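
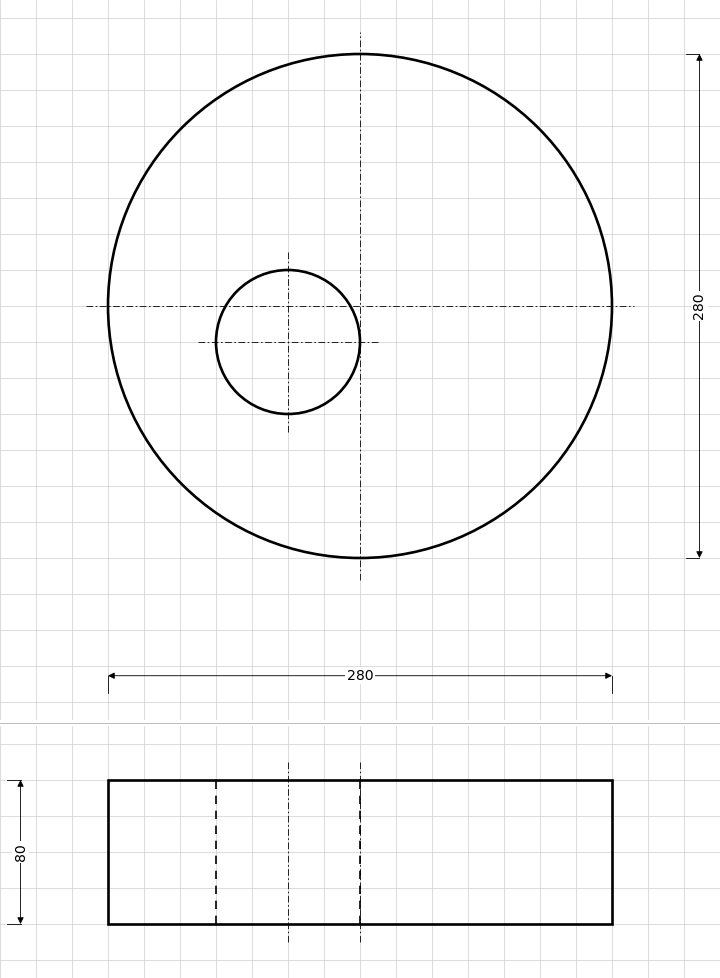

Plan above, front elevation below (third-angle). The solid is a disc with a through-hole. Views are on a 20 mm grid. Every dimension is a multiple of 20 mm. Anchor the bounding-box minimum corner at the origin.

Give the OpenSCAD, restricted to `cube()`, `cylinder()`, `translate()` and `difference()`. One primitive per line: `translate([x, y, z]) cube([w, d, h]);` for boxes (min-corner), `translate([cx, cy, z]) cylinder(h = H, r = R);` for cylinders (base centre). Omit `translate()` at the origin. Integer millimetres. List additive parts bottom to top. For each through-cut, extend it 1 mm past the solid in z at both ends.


difference() {
  translate([140, 140, 0]) cylinder(h = 80, r = 140);
  translate([100, 120, -1]) cylinder(h = 82, r = 40);
}


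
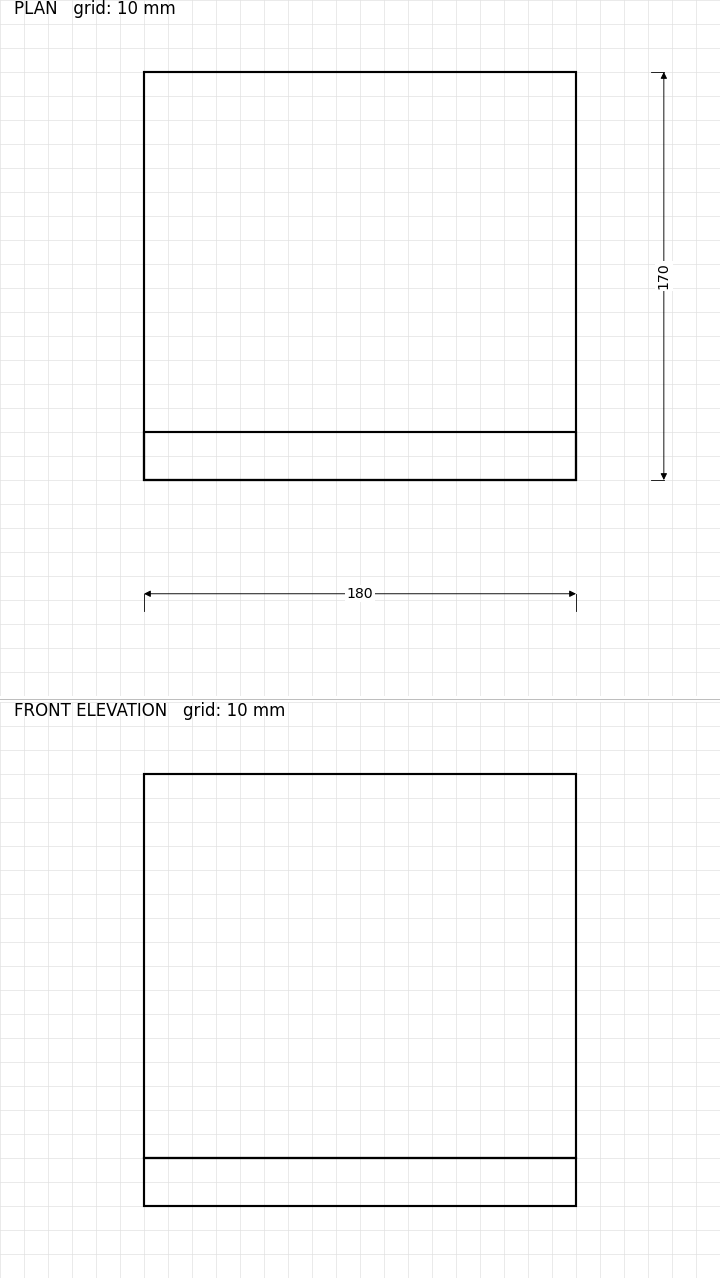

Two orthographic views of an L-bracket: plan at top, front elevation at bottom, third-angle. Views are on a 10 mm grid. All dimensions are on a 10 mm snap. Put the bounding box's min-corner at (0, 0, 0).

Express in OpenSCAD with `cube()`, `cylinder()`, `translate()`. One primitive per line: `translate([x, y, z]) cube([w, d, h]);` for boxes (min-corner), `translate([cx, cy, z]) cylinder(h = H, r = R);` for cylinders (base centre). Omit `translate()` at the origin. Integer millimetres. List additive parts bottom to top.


cube([180, 170, 20]);
translate([0, 0, 20]) cube([180, 20, 160]);


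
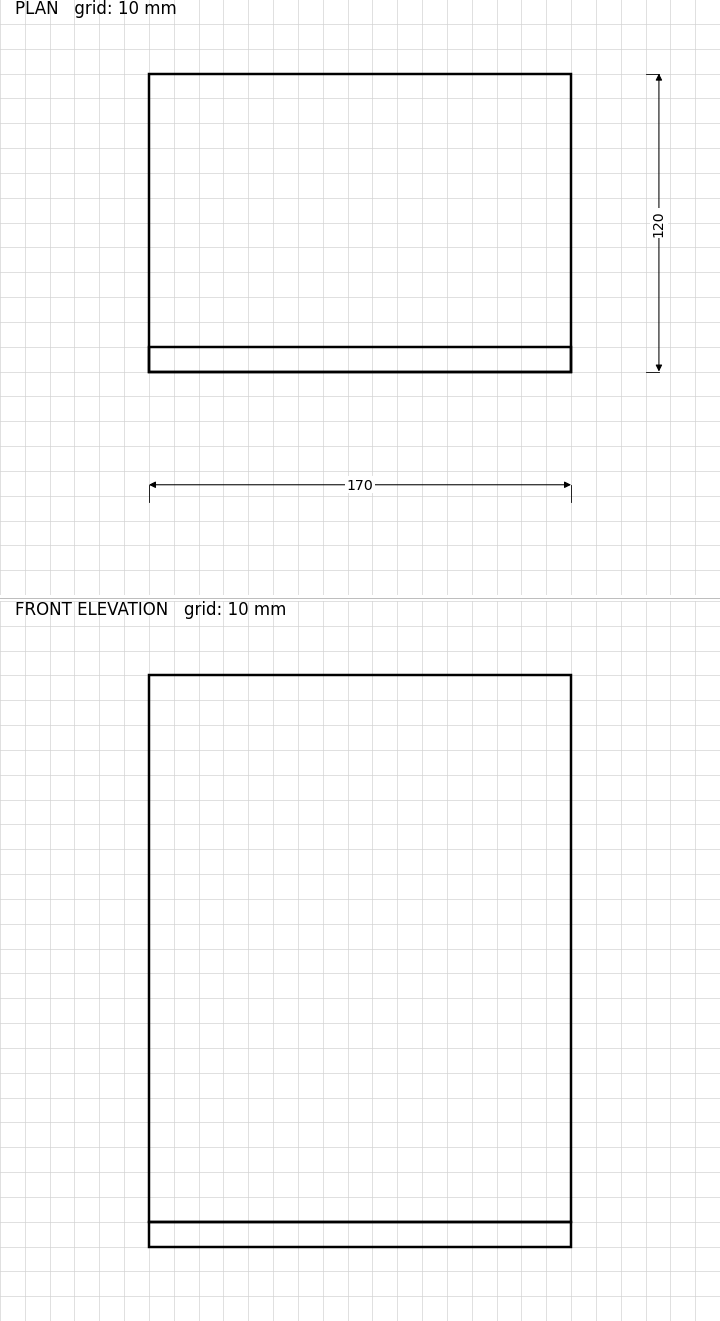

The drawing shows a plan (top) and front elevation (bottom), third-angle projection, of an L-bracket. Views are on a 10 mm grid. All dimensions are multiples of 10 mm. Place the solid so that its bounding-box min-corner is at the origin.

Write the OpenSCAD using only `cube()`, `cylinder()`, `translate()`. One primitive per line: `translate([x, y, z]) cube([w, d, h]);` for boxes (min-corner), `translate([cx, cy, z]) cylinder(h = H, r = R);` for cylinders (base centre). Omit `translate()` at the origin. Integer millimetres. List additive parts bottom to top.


cube([170, 120, 10]);
translate([0, 0, 10]) cube([170, 10, 220]);


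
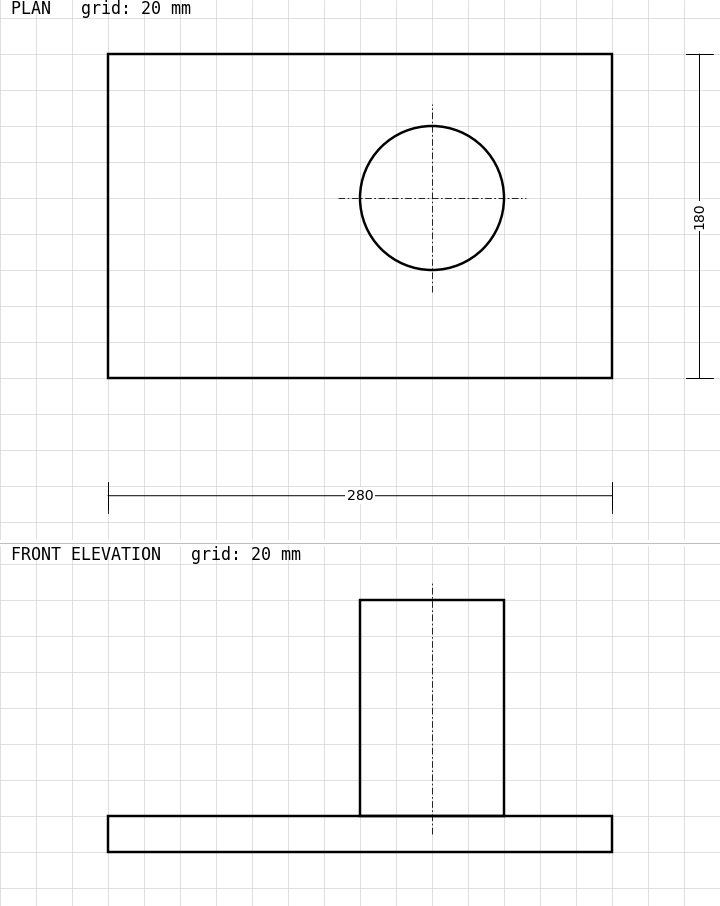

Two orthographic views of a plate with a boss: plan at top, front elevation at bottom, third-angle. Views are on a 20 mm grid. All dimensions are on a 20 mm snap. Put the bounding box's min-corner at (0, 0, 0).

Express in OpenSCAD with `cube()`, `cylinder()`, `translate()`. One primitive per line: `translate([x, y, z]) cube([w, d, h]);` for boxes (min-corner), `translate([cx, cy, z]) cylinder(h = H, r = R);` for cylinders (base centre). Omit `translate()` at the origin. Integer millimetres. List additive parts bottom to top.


cube([280, 180, 20]);
translate([180, 100, 20]) cylinder(h = 120, r = 40);


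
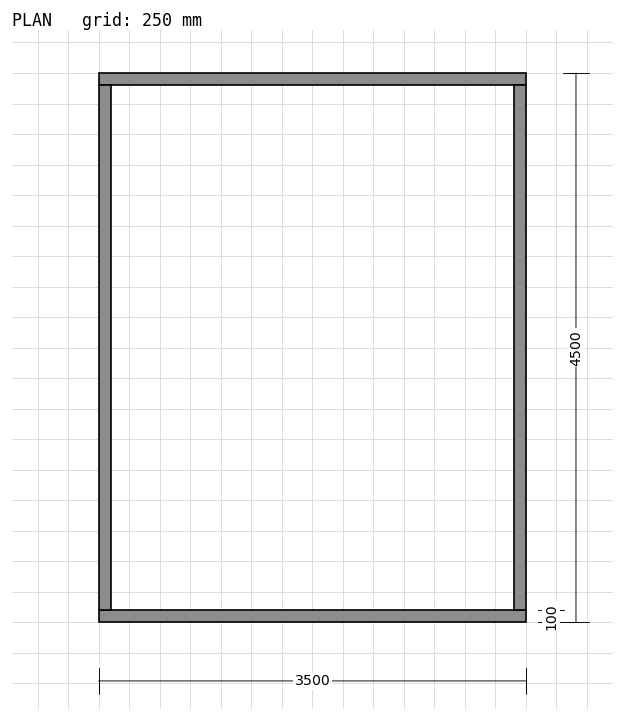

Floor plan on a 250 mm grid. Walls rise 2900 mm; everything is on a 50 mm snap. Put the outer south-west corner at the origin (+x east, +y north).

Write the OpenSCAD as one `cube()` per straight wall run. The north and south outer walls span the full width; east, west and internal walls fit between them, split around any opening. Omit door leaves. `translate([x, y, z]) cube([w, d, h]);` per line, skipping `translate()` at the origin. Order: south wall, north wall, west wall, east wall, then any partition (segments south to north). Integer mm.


cube([3500, 100, 2900]);
translate([0, 4400, 0]) cube([3500, 100, 2900]);
translate([0, 100, 0]) cube([100, 4300, 2900]);
translate([3400, 100, 0]) cube([100, 4300, 2900]);


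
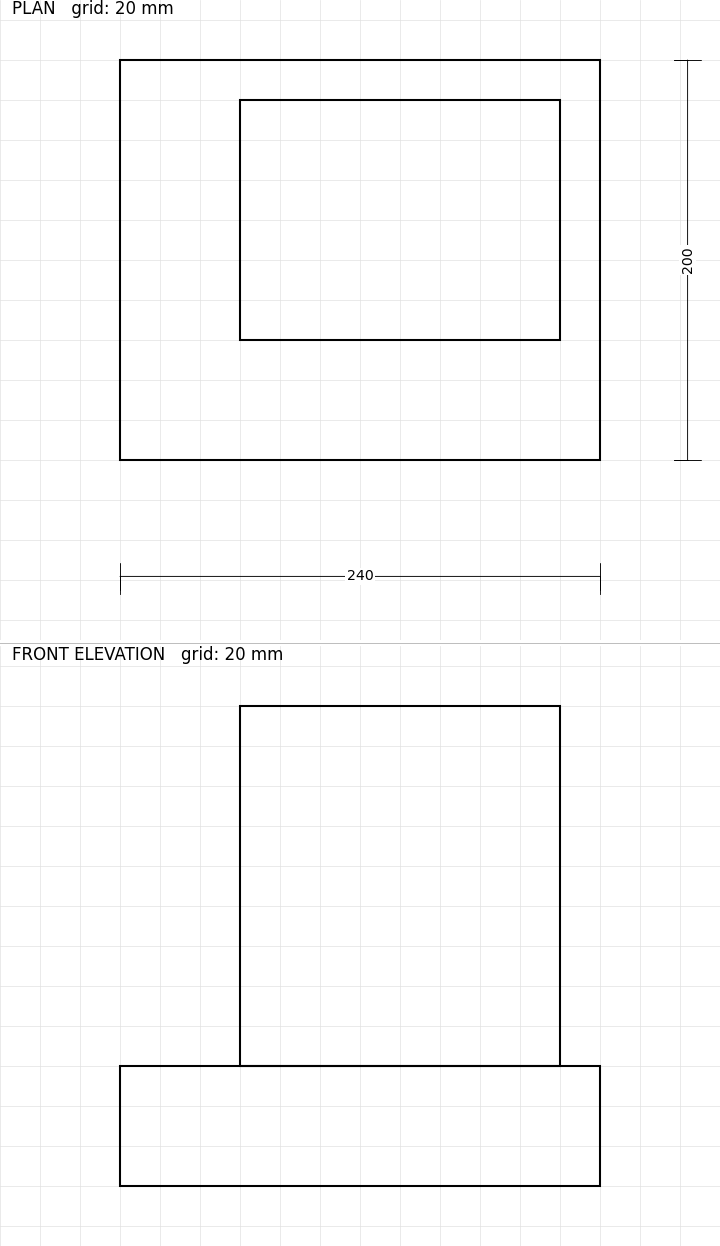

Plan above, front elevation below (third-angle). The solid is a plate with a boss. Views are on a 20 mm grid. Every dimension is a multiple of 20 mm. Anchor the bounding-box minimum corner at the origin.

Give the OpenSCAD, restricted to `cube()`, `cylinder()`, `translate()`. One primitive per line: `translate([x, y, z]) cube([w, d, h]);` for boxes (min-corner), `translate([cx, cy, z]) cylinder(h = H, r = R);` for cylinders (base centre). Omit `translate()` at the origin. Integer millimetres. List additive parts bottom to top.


cube([240, 200, 60]);
translate([60, 60, 60]) cube([160, 120, 180]);


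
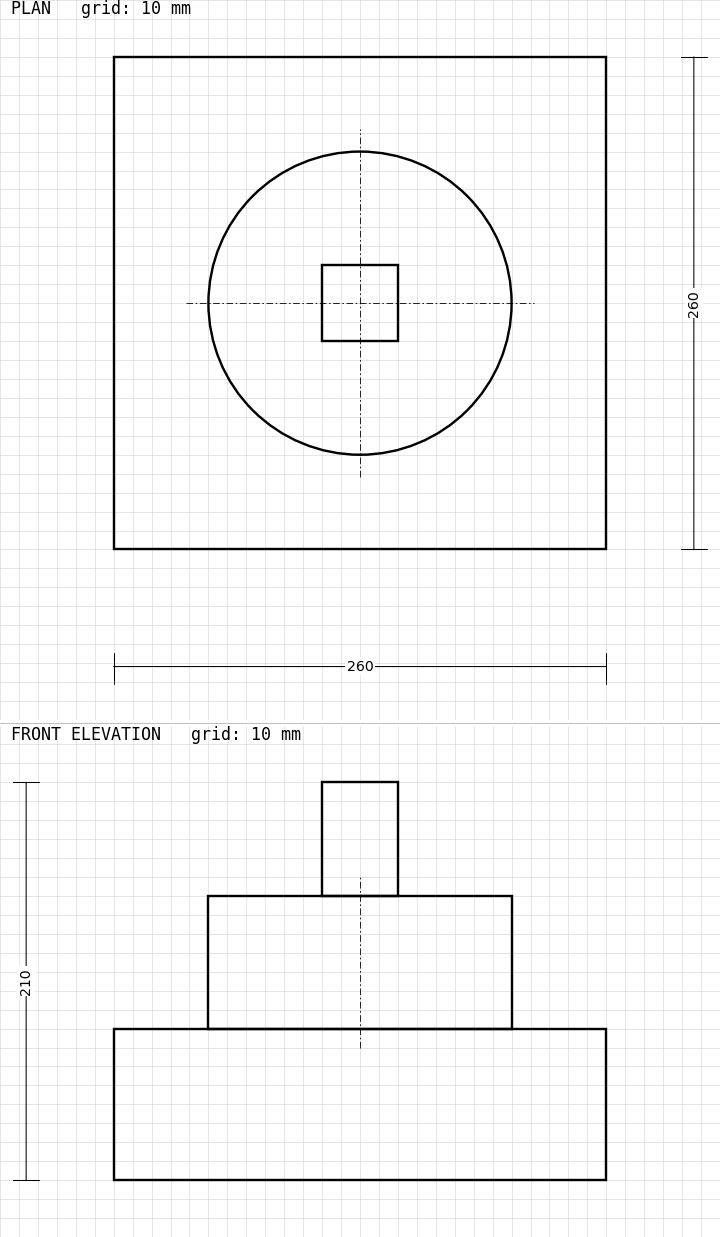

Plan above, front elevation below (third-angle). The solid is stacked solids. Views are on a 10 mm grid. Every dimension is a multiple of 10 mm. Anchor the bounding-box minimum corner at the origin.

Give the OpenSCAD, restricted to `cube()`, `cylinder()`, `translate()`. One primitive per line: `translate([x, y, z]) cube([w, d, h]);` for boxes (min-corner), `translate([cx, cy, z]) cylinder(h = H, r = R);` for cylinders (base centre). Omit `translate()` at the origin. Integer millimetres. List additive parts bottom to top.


cube([260, 260, 80]);
translate([130, 130, 80]) cylinder(h = 70, r = 80);
translate([110, 110, 150]) cube([40, 40, 60]);


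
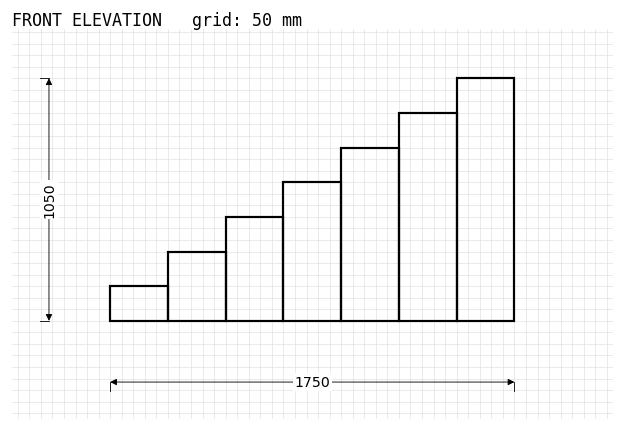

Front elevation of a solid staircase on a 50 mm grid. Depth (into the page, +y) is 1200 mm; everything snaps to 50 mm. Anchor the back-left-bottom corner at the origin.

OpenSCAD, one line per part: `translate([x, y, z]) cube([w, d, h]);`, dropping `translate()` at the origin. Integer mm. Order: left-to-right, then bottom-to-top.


cube([250, 1200, 150]);
translate([250, 0, 0]) cube([250, 1200, 300]);
translate([500, 0, 0]) cube([250, 1200, 450]);
translate([750, 0, 0]) cube([250, 1200, 600]);
translate([1000, 0, 0]) cube([250, 1200, 750]);
translate([1250, 0, 0]) cube([250, 1200, 900]);
translate([1500, 0, 0]) cube([250, 1200, 1050]);


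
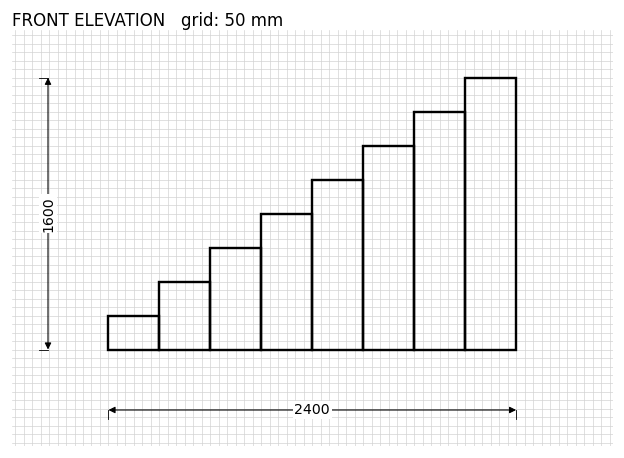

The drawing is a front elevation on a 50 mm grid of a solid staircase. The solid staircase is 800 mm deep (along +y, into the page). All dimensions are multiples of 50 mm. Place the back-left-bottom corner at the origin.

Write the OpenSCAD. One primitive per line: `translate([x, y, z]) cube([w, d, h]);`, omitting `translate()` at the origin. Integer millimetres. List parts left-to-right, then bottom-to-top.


cube([300, 800, 200]);
translate([300, 0, 0]) cube([300, 800, 400]);
translate([600, 0, 0]) cube([300, 800, 600]);
translate([900, 0, 0]) cube([300, 800, 800]);
translate([1200, 0, 0]) cube([300, 800, 1000]);
translate([1500, 0, 0]) cube([300, 800, 1200]);
translate([1800, 0, 0]) cube([300, 800, 1400]);
translate([2100, 0, 0]) cube([300, 800, 1600]);


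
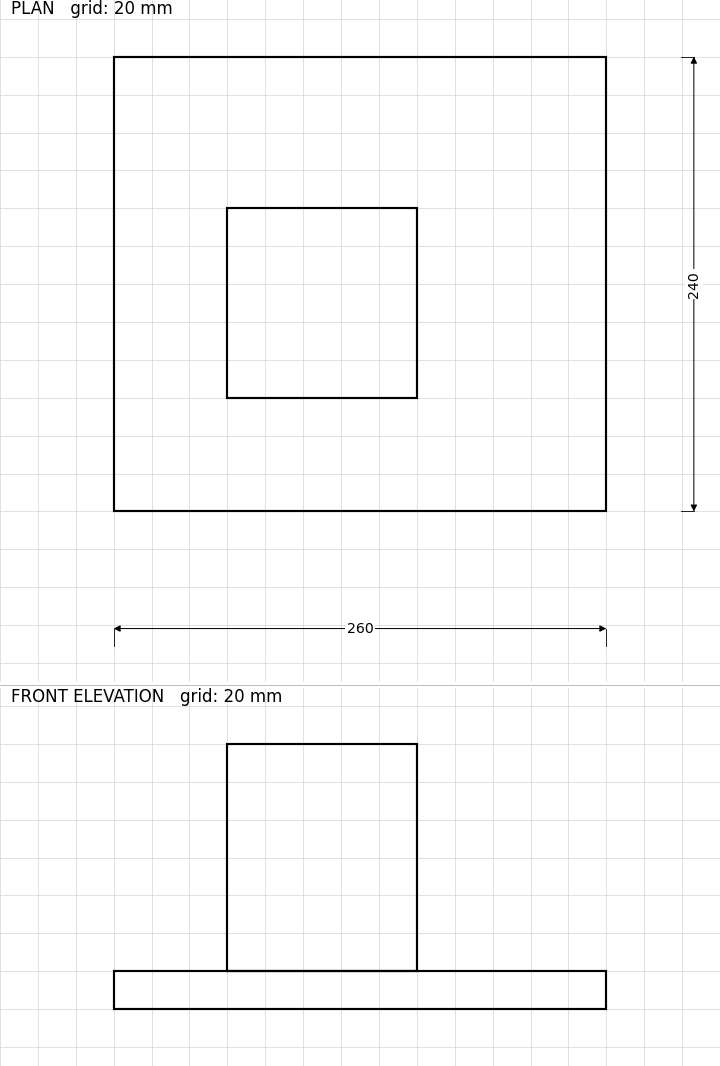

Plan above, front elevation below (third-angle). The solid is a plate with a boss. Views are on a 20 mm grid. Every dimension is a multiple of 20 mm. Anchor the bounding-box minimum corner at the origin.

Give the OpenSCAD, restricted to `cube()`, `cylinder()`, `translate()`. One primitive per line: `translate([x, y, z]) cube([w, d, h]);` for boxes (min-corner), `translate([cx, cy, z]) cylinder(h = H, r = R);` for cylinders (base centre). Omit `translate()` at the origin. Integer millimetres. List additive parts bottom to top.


cube([260, 240, 20]);
translate([60, 60, 20]) cube([100, 100, 120]);


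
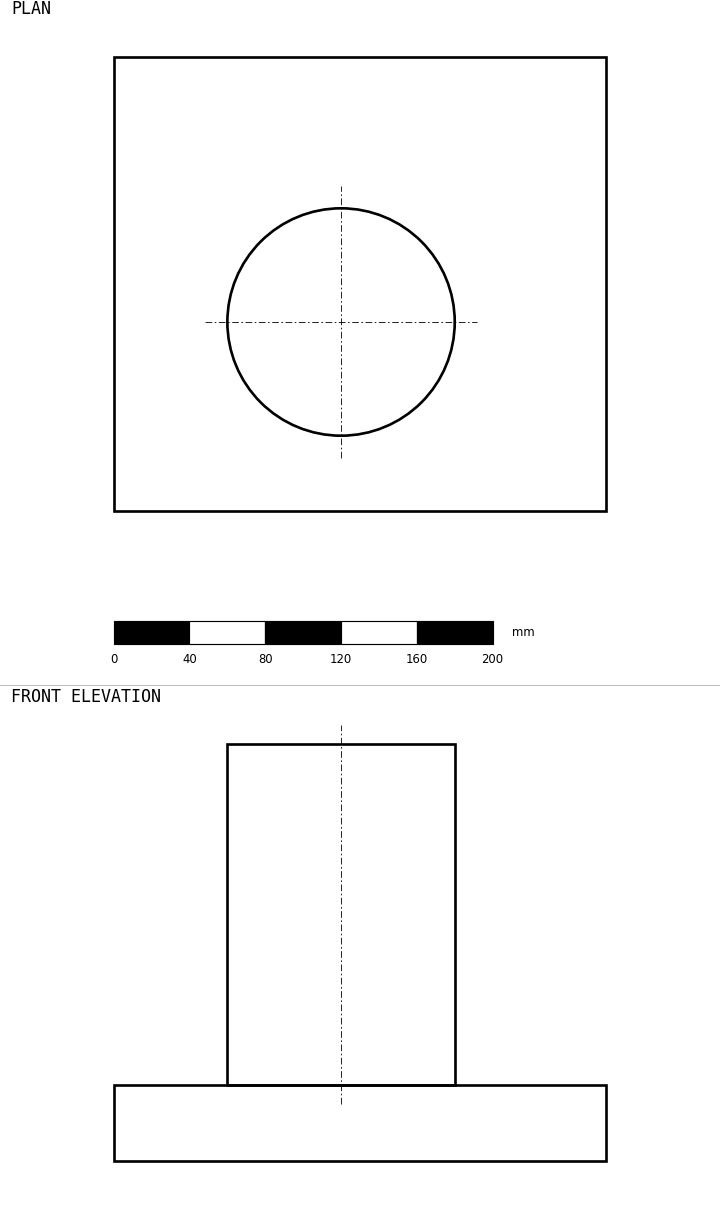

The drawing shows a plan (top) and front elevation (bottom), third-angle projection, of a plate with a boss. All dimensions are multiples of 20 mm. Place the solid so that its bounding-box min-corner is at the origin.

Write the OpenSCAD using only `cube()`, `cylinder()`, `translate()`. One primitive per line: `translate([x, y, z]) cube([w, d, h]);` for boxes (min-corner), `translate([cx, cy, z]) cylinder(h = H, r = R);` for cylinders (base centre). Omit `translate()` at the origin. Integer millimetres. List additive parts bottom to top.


cube([260, 240, 40]);
translate([120, 100, 40]) cylinder(h = 180, r = 60);


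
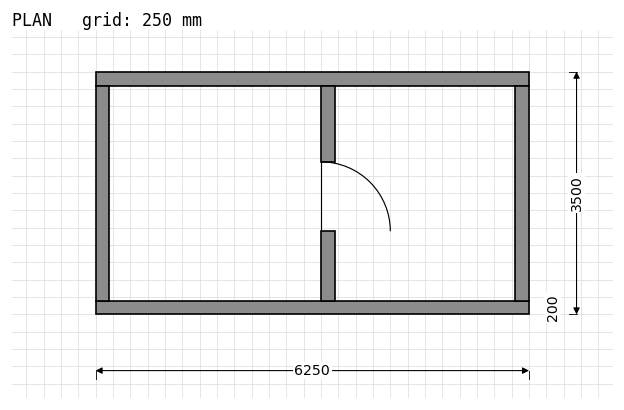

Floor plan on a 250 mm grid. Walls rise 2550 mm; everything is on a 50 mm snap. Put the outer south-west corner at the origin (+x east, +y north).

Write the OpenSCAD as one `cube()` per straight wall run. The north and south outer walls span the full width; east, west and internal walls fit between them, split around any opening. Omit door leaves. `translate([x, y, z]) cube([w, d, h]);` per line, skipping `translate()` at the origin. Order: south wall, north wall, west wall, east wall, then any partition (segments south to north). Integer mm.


cube([6250, 200, 2550]);
translate([0, 3300, 0]) cube([6250, 200, 2550]);
translate([0, 200, 0]) cube([200, 3100, 2550]);
translate([6050, 200, 0]) cube([200, 3100, 2550]);
translate([3250, 200, 0]) cube([200, 1000, 2550]);
translate([3250, 2200, 0]) cube([200, 1100, 2550]);


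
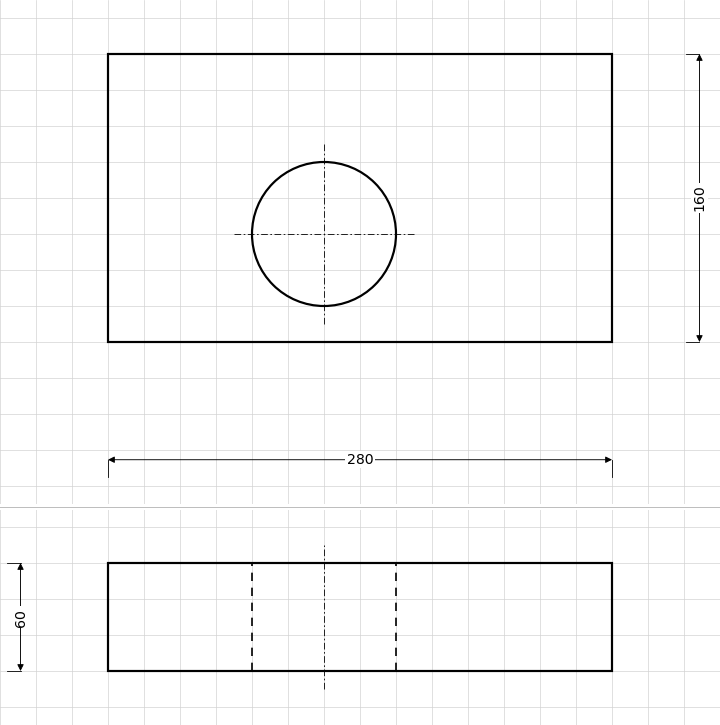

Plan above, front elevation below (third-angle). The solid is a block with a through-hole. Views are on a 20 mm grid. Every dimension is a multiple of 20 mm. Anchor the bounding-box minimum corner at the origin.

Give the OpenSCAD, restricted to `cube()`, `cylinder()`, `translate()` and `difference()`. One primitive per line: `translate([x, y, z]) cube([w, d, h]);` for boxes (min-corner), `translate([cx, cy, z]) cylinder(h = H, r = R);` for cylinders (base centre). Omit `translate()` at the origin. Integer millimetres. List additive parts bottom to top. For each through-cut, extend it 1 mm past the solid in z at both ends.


difference() {
  cube([280, 160, 60]);
  translate([120, 60, -1]) cylinder(h = 62, r = 40);
}


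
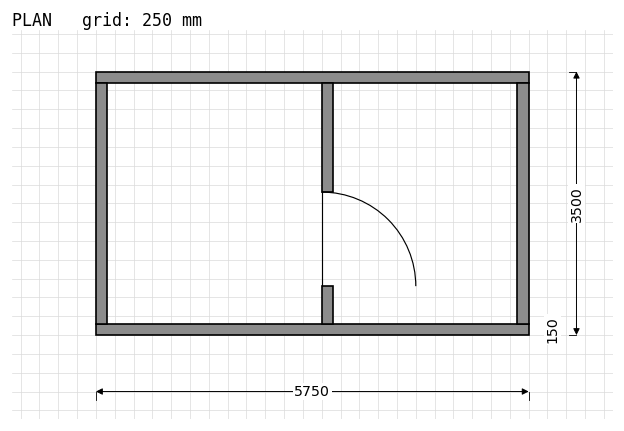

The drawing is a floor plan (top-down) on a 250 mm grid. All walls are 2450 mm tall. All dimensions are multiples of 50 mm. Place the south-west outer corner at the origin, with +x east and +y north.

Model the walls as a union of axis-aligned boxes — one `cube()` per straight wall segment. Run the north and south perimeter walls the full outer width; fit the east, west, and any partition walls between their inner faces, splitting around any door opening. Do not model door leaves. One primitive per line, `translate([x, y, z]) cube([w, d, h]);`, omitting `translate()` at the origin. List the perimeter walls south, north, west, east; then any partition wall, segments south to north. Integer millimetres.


cube([5750, 150, 2450]);
translate([0, 3350, 0]) cube([5750, 150, 2450]);
translate([0, 150, 0]) cube([150, 3200, 2450]);
translate([5600, 150, 0]) cube([150, 3200, 2450]);
translate([3000, 150, 0]) cube([150, 500, 2450]);
translate([3000, 1900, 0]) cube([150, 1450, 2450]);


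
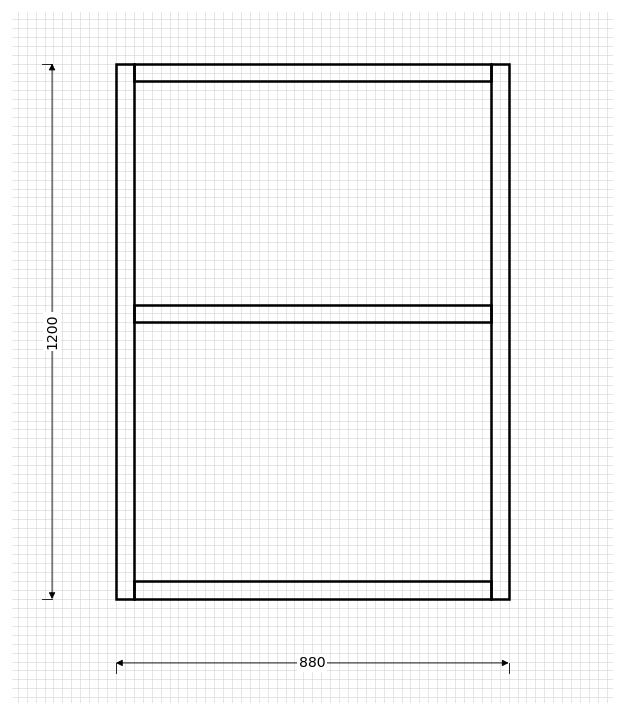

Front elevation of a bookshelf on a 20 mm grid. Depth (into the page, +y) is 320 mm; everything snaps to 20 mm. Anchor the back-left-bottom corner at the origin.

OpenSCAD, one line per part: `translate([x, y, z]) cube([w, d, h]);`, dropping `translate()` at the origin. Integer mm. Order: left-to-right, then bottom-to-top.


cube([40, 320, 1200]);
translate([40, 0, 0]) cube([800, 320, 40]);
translate([40, 0, 620]) cube([800, 320, 40]);
translate([40, 0, 1160]) cube([800, 320, 40]);
translate([840, 0, 0]) cube([40, 320, 1200]);


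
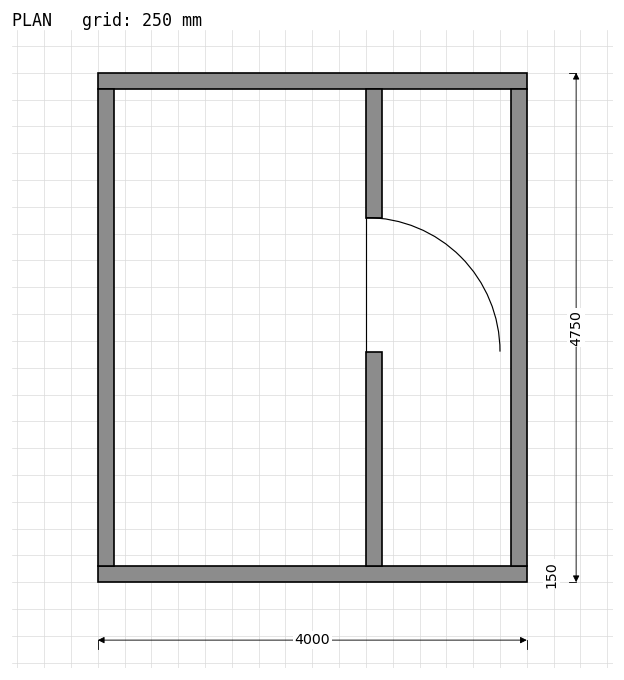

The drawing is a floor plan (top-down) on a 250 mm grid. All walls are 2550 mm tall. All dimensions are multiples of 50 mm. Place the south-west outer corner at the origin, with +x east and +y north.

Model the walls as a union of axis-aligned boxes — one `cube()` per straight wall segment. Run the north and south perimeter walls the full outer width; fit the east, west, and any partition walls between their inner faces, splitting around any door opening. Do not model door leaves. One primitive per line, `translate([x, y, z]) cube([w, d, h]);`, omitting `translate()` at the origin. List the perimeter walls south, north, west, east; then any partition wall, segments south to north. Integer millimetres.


cube([4000, 150, 2550]);
translate([0, 4600, 0]) cube([4000, 150, 2550]);
translate([0, 150, 0]) cube([150, 4450, 2550]);
translate([3850, 150, 0]) cube([150, 4450, 2550]);
translate([2500, 150, 0]) cube([150, 2000, 2550]);
translate([2500, 3400, 0]) cube([150, 1200, 2550]);


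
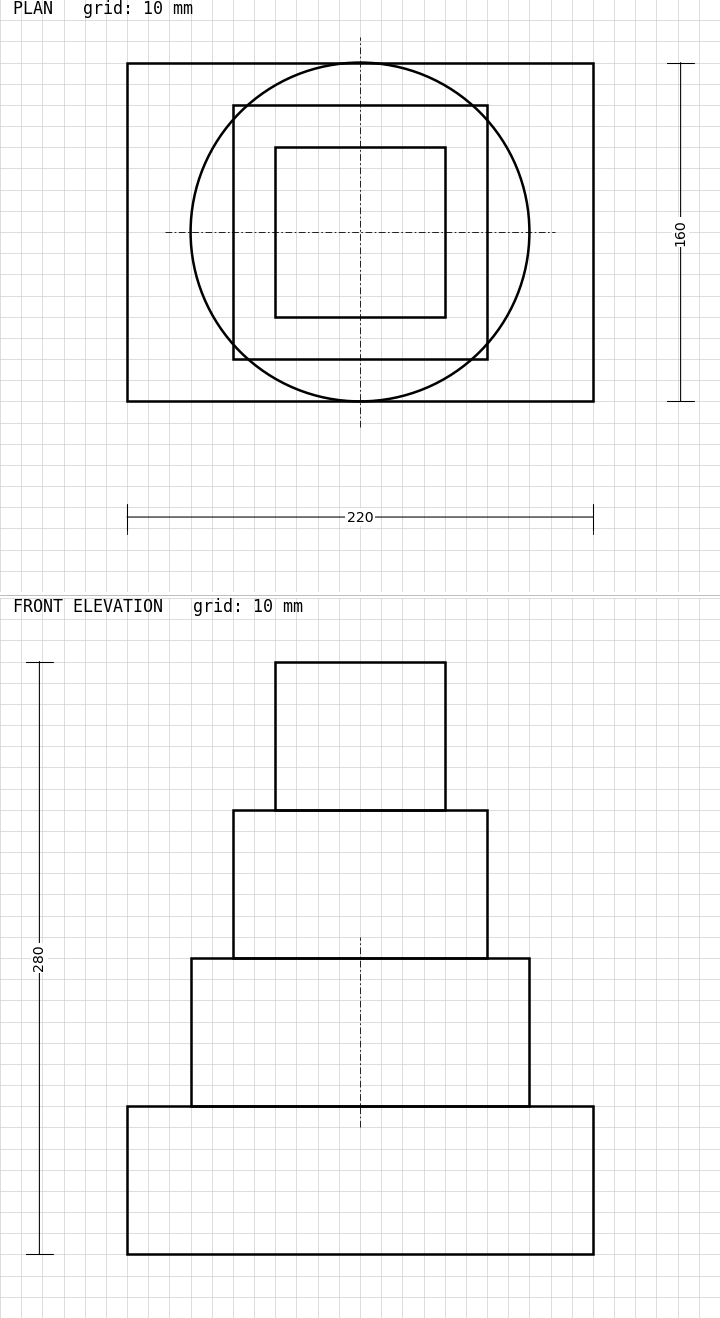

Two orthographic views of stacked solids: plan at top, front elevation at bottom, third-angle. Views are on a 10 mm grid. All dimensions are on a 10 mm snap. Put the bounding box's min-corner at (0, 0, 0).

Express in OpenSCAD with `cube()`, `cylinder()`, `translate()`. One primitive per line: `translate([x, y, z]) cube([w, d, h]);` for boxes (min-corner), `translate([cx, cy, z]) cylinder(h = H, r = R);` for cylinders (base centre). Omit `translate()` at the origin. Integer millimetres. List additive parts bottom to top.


cube([220, 160, 70]);
translate([110, 80, 70]) cylinder(h = 70, r = 80);
translate([50, 20, 140]) cube([120, 120, 70]);
translate([70, 40, 210]) cube([80, 80, 70]);


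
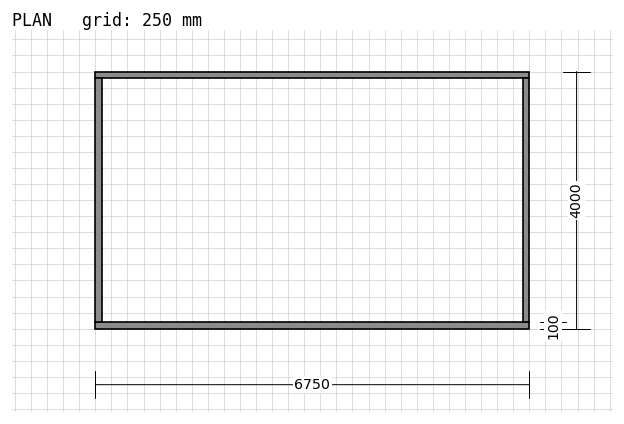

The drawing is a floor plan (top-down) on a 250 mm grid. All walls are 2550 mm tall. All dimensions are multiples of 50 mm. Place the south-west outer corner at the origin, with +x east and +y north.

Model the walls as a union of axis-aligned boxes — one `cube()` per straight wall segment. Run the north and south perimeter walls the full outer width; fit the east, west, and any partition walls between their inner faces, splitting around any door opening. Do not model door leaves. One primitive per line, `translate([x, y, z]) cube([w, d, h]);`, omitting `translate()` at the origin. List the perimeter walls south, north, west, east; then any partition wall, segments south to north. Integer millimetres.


cube([6750, 100, 2550]);
translate([0, 3900, 0]) cube([6750, 100, 2550]);
translate([0, 100, 0]) cube([100, 3800, 2550]);
translate([6650, 100, 0]) cube([100, 3800, 2550]);


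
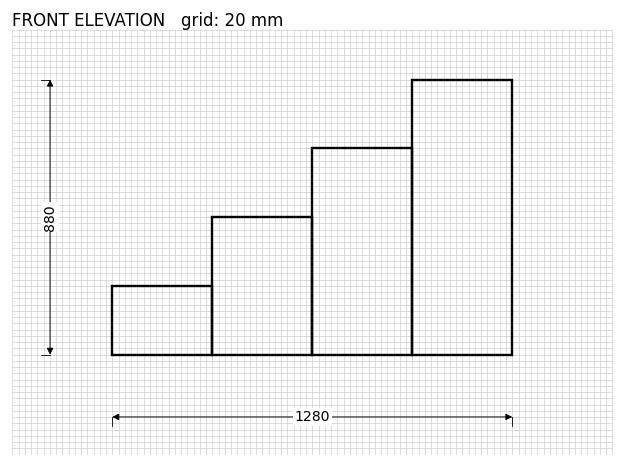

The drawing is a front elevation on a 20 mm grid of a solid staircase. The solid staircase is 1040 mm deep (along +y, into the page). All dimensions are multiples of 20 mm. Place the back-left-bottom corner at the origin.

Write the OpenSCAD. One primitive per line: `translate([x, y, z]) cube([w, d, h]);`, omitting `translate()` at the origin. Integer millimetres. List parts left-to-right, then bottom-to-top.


cube([320, 1040, 220]);
translate([320, 0, 0]) cube([320, 1040, 440]);
translate([640, 0, 0]) cube([320, 1040, 660]);
translate([960, 0, 0]) cube([320, 1040, 880]);


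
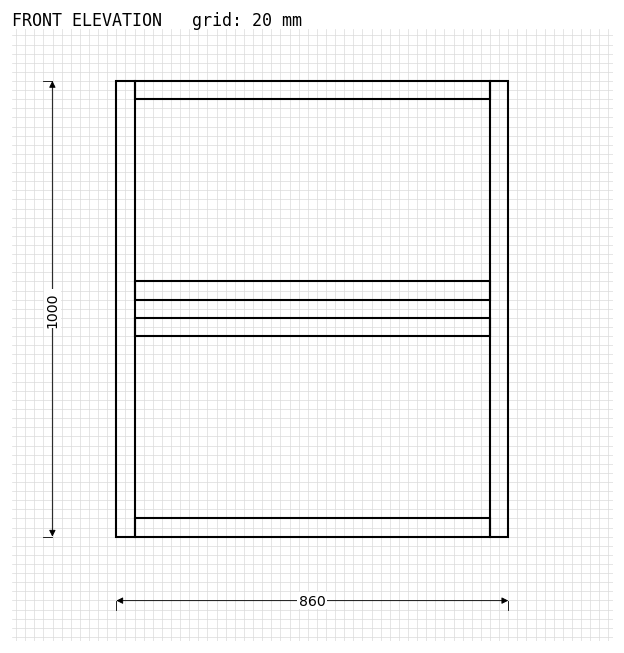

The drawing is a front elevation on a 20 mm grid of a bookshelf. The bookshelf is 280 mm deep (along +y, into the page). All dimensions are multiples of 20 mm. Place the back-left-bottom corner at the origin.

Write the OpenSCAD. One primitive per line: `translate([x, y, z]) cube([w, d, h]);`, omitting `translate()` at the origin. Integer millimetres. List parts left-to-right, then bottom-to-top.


cube([40, 280, 1000]);
translate([40, 0, 0]) cube([780, 280, 40]);
translate([40, 0, 440]) cube([780, 280, 40]);
translate([40, 0, 520]) cube([780, 280, 40]);
translate([40, 0, 960]) cube([780, 280, 40]);
translate([820, 0, 0]) cube([40, 280, 1000]);


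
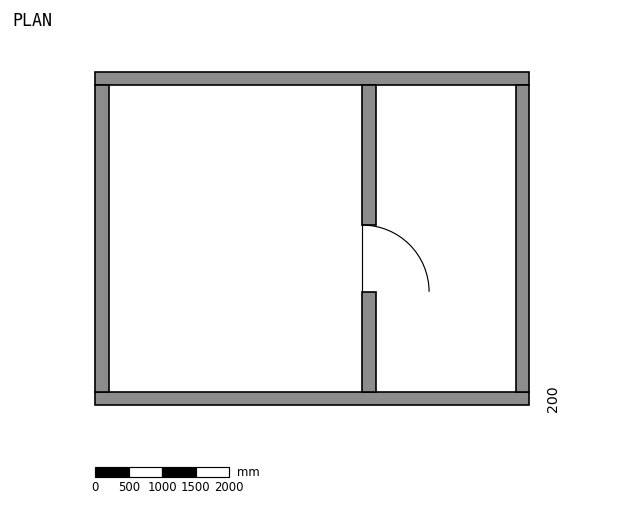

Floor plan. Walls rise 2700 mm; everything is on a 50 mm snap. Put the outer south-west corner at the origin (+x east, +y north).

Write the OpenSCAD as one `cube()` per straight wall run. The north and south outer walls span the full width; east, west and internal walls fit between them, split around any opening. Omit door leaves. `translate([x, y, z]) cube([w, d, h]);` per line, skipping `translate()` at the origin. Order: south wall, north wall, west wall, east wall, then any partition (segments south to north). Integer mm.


cube([6500, 200, 2700]);
translate([0, 4800, 0]) cube([6500, 200, 2700]);
translate([0, 200, 0]) cube([200, 4600, 2700]);
translate([6300, 200, 0]) cube([200, 4600, 2700]);
translate([4000, 200, 0]) cube([200, 1500, 2700]);
translate([4000, 2700, 0]) cube([200, 2100, 2700]);


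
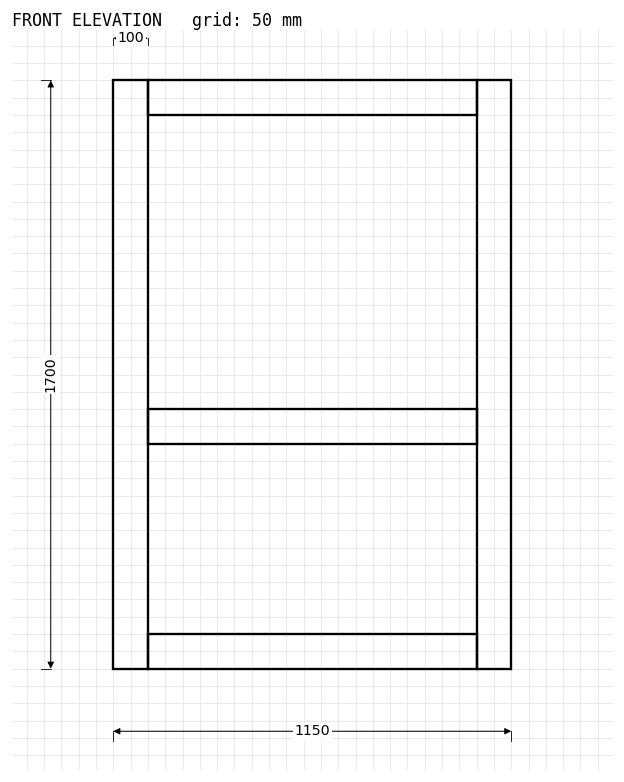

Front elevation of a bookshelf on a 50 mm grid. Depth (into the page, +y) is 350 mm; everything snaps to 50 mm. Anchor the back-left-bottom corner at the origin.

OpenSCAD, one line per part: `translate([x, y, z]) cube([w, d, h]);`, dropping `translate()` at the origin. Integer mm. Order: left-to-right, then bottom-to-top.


cube([100, 350, 1700]);
translate([100, 0, 0]) cube([950, 350, 100]);
translate([100, 0, 650]) cube([950, 350, 100]);
translate([100, 0, 1600]) cube([950, 350, 100]);
translate([1050, 0, 0]) cube([100, 350, 1700]);


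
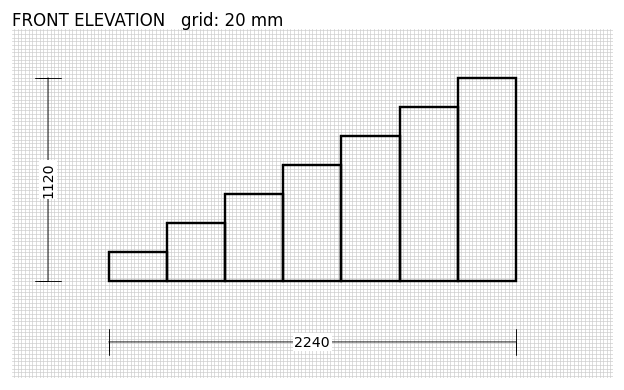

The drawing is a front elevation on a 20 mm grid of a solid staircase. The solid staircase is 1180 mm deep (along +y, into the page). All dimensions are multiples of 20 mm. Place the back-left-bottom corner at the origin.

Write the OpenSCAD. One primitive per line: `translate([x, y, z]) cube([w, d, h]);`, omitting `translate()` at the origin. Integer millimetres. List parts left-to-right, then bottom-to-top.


cube([320, 1180, 160]);
translate([320, 0, 0]) cube([320, 1180, 320]);
translate([640, 0, 0]) cube([320, 1180, 480]);
translate([960, 0, 0]) cube([320, 1180, 640]);
translate([1280, 0, 0]) cube([320, 1180, 800]);
translate([1600, 0, 0]) cube([320, 1180, 960]);
translate([1920, 0, 0]) cube([320, 1180, 1120]);


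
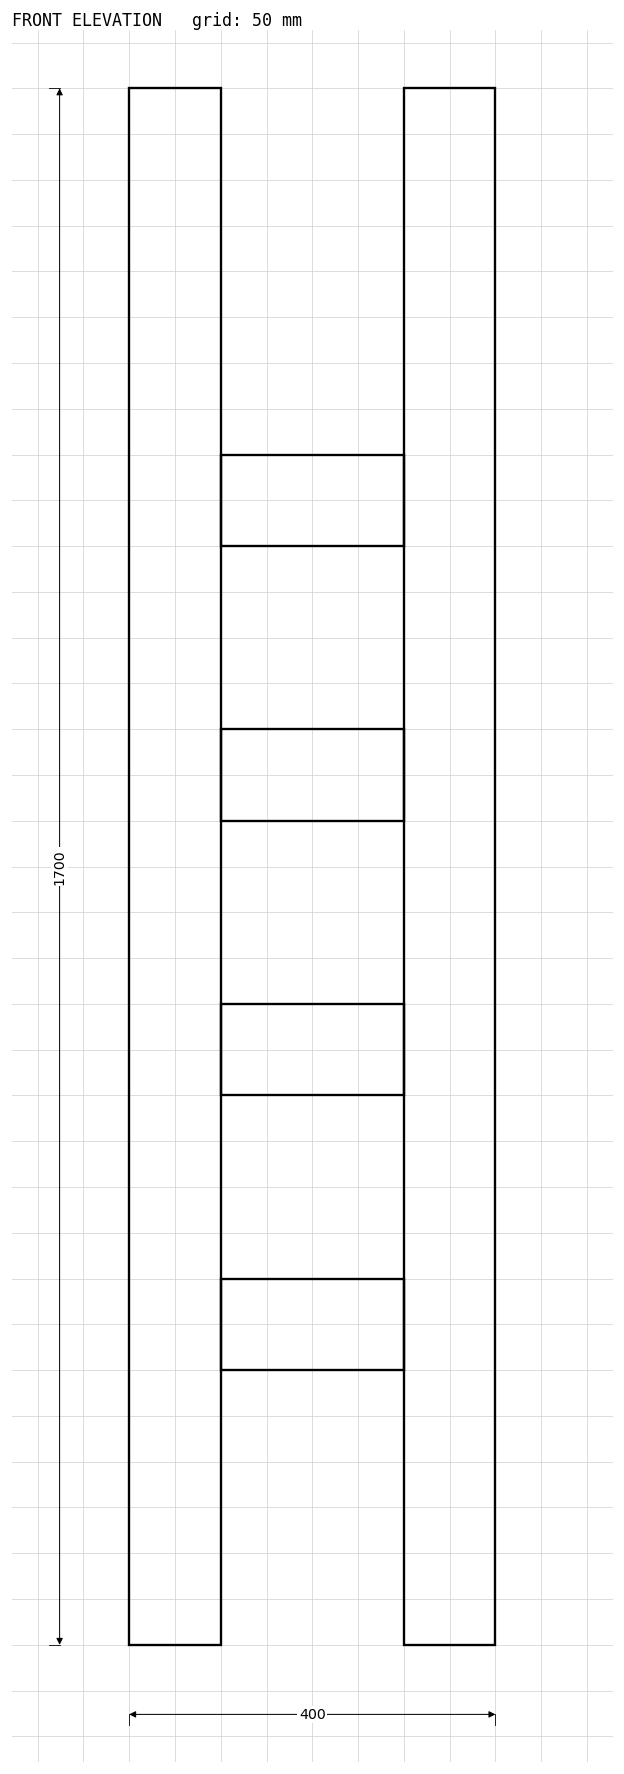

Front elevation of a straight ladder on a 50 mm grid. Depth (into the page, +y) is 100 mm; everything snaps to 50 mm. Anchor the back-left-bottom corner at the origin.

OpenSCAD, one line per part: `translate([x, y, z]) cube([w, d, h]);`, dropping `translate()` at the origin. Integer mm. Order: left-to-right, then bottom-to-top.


cube([100, 100, 1700]);
translate([100, 0, 300]) cube([200, 100, 100]);
translate([100, 0, 600]) cube([200, 100, 100]);
translate([100, 0, 900]) cube([200, 100, 100]);
translate([100, 0, 1200]) cube([200, 100, 100]);
translate([300, 0, 0]) cube([100, 100, 1700]);


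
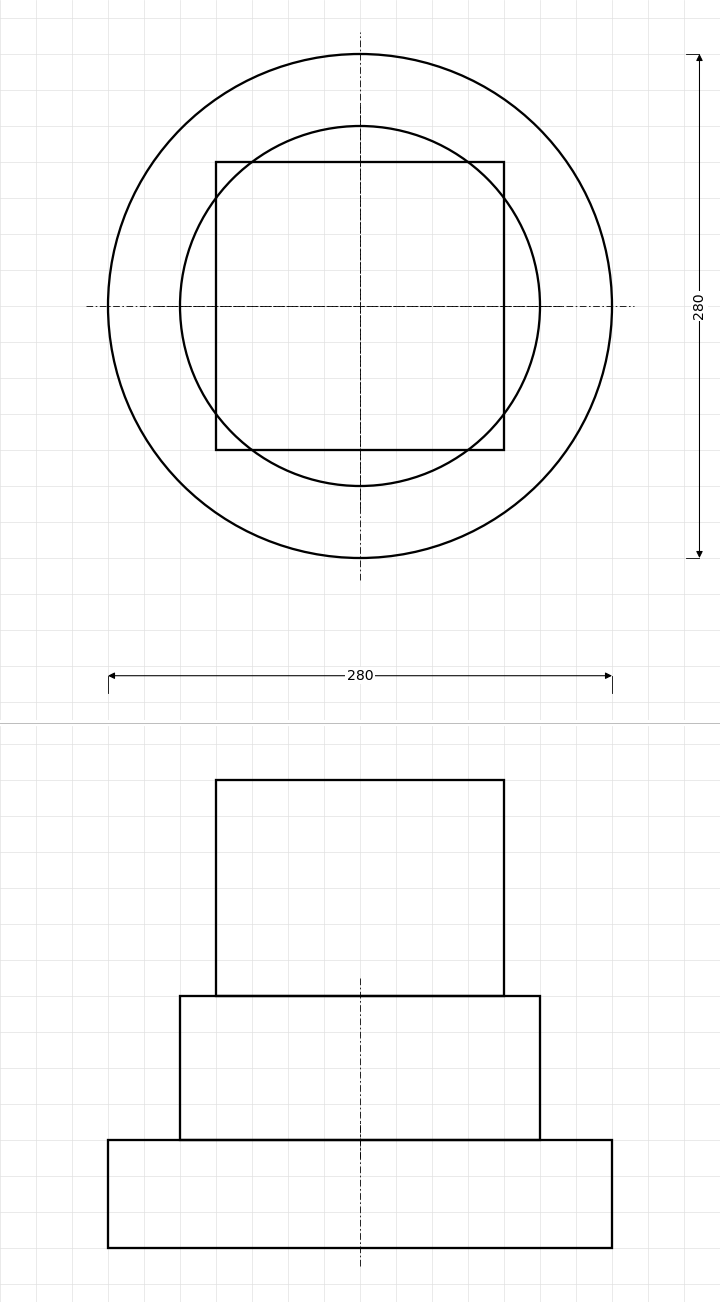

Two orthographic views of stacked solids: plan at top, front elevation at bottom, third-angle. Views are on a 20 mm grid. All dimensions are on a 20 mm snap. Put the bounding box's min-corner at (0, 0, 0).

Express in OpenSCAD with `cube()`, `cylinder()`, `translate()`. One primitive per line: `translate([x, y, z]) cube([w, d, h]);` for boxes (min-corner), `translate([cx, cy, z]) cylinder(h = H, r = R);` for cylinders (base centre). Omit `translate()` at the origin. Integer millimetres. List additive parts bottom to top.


translate([140, 140, 0]) cylinder(h = 60, r = 140);
translate([140, 140, 60]) cylinder(h = 80, r = 100);
translate([60, 60, 140]) cube([160, 160, 120]);


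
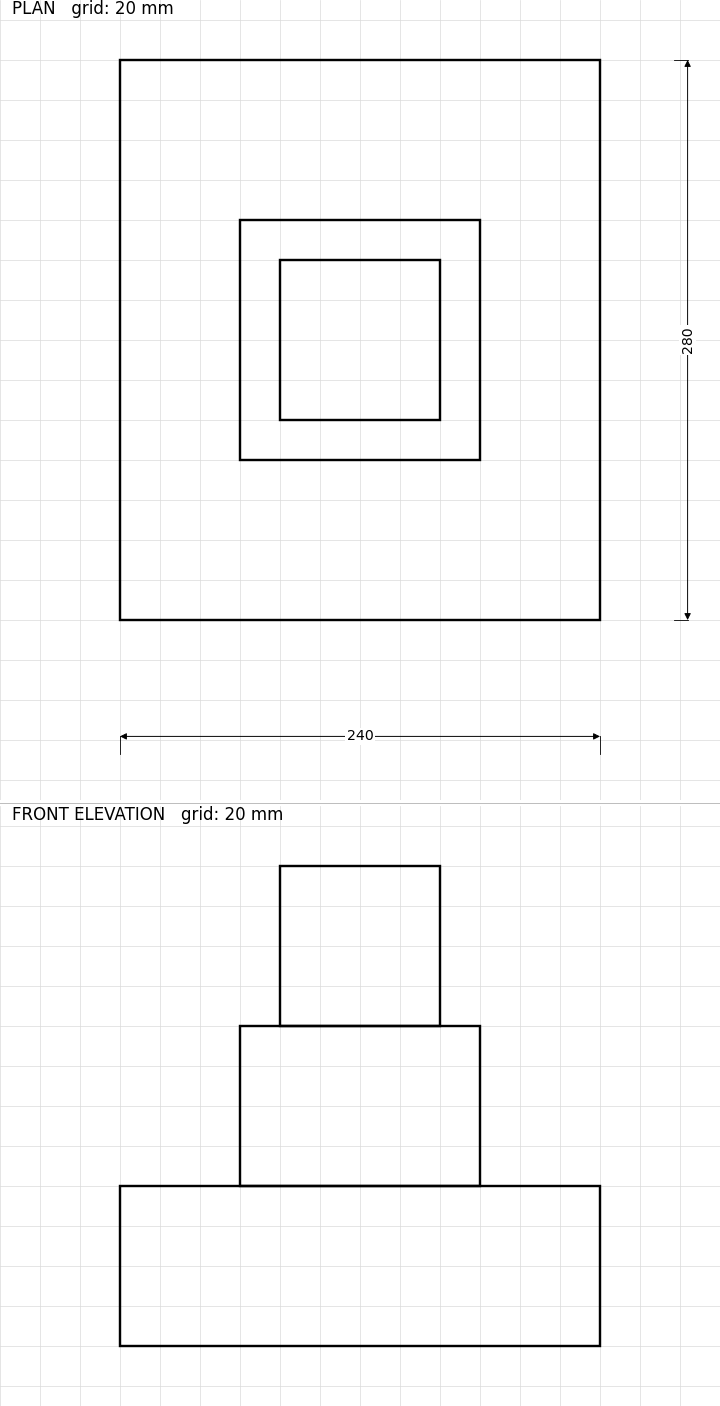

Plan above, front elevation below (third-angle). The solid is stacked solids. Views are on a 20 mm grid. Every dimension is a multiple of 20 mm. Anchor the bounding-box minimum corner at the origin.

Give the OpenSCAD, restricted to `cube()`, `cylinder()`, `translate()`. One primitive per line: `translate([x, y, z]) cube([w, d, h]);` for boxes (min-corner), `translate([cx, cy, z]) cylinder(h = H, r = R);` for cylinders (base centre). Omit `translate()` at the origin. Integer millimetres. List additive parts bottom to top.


cube([240, 280, 80]);
translate([60, 80, 80]) cube([120, 120, 80]);
translate([80, 100, 160]) cube([80, 80, 80]);


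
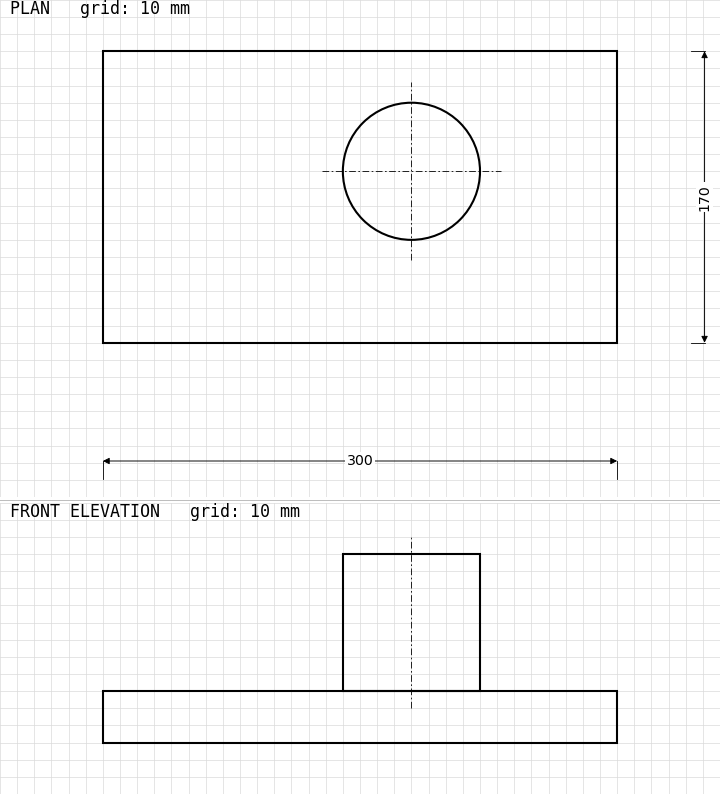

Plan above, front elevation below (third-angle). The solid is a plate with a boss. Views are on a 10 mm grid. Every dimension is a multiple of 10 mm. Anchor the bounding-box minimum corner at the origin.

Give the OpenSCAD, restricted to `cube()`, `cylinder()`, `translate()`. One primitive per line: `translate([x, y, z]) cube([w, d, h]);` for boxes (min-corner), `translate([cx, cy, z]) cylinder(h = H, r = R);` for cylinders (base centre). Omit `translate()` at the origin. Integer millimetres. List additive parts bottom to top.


cube([300, 170, 30]);
translate([180, 100, 30]) cylinder(h = 80, r = 40);


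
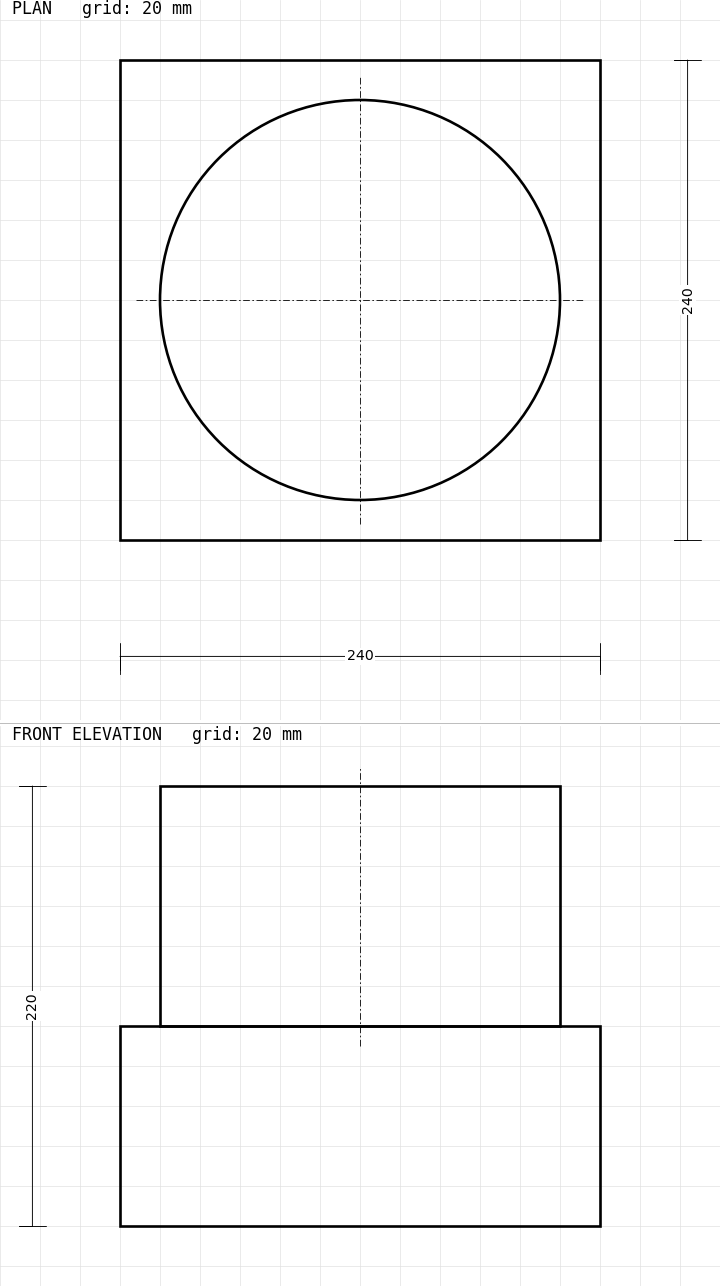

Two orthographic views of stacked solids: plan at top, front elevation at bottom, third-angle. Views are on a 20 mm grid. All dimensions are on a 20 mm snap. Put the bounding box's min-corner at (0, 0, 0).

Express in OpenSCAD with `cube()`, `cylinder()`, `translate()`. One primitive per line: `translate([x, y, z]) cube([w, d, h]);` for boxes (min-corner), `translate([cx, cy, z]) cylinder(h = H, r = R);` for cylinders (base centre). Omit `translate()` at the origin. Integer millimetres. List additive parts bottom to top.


cube([240, 240, 100]);
translate([120, 120, 100]) cylinder(h = 120, r = 100);


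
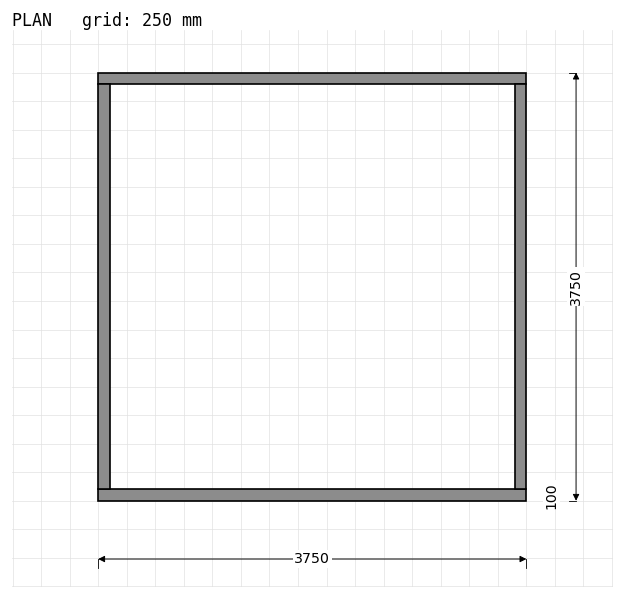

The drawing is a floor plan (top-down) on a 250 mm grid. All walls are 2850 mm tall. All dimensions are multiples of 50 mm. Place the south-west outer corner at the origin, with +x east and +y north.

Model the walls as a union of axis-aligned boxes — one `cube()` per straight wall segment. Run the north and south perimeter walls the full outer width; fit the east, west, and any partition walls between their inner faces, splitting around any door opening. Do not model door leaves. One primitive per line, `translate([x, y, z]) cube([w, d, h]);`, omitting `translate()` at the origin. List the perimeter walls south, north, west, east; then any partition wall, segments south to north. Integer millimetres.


cube([3750, 100, 2850]);
translate([0, 3650, 0]) cube([3750, 100, 2850]);
translate([0, 100, 0]) cube([100, 3550, 2850]);
translate([3650, 100, 0]) cube([100, 3550, 2850]);


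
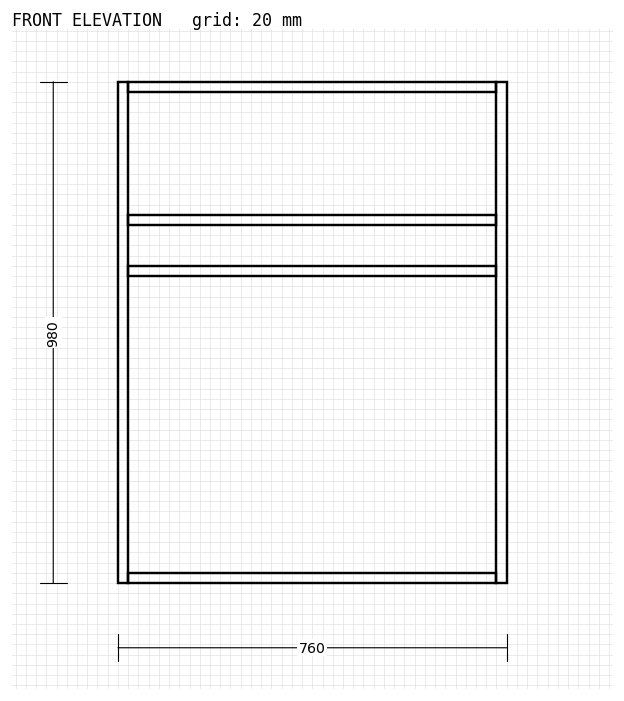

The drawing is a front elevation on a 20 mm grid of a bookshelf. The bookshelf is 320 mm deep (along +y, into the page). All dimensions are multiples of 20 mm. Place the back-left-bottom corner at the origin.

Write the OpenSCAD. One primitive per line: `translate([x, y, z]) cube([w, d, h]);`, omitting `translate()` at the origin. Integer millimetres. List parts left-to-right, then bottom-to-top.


cube([20, 320, 980]);
translate([20, 0, 0]) cube([720, 320, 20]);
translate([20, 0, 600]) cube([720, 320, 20]);
translate([20, 0, 700]) cube([720, 320, 20]);
translate([20, 0, 960]) cube([720, 320, 20]);
translate([740, 0, 0]) cube([20, 320, 980]);


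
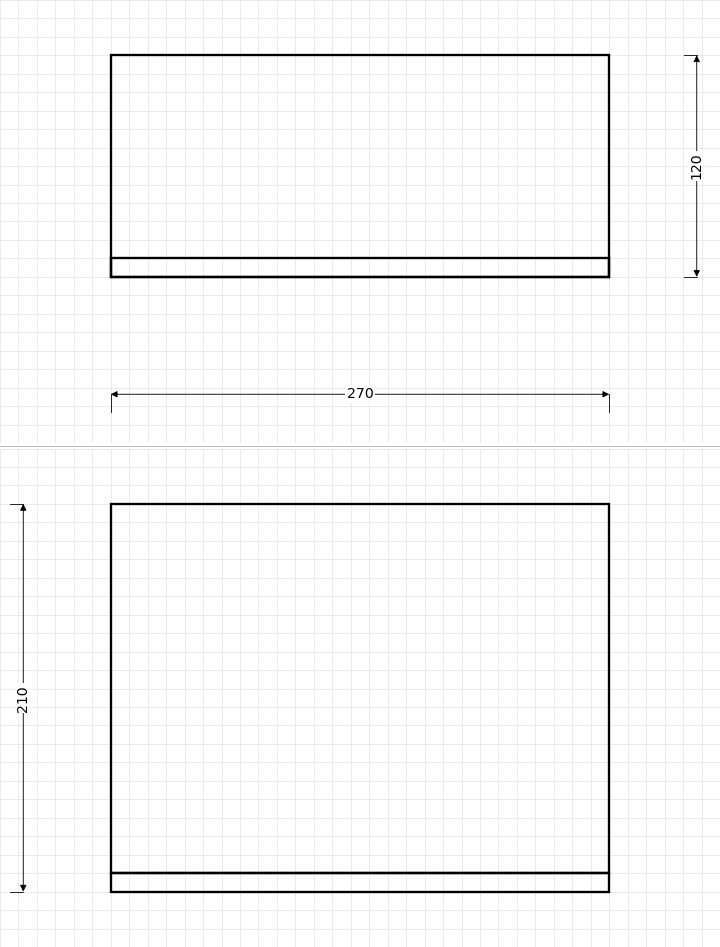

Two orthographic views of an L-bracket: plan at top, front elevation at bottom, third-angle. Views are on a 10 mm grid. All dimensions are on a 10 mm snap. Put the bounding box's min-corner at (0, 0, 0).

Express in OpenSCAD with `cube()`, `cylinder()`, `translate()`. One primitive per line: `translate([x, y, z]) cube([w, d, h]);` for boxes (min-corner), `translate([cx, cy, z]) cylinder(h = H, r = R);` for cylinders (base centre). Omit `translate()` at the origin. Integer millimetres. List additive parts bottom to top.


cube([270, 120, 10]);
translate([0, 0, 10]) cube([270, 10, 200]);


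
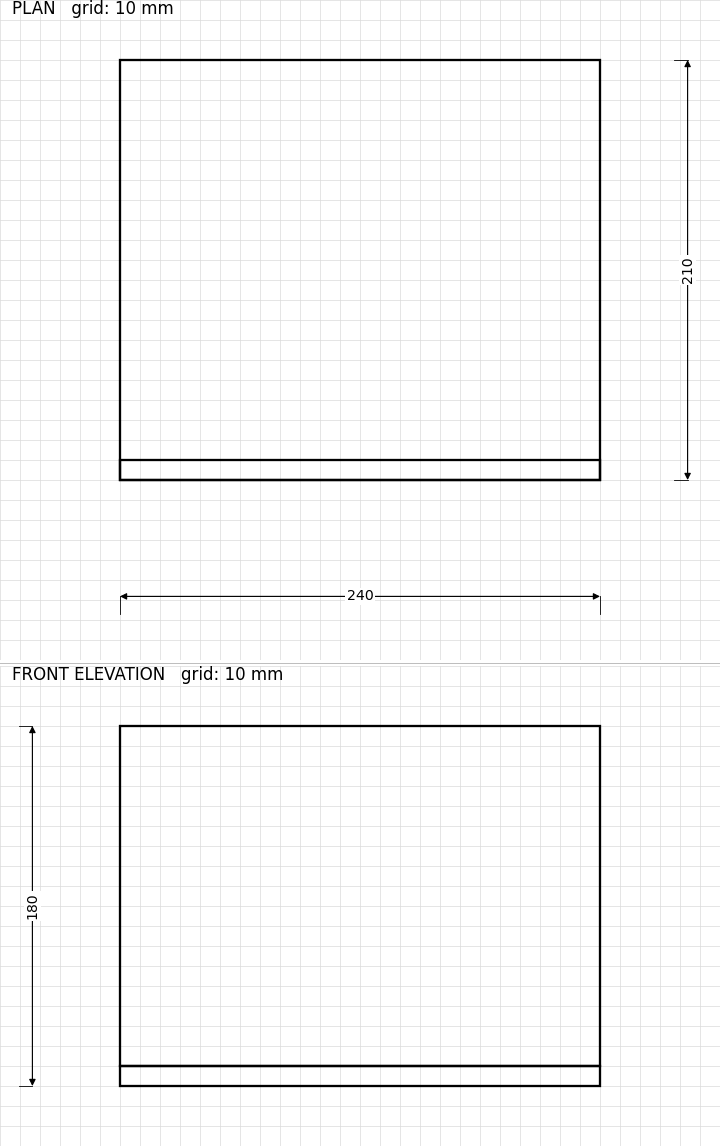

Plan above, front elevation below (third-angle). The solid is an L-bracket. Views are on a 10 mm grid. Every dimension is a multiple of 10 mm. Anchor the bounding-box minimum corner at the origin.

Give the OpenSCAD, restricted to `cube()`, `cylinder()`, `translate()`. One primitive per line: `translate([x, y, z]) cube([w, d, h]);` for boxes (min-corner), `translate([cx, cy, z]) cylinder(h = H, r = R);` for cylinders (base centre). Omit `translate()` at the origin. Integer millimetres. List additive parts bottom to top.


cube([240, 210, 10]);
translate([0, 0, 10]) cube([240, 10, 170]);


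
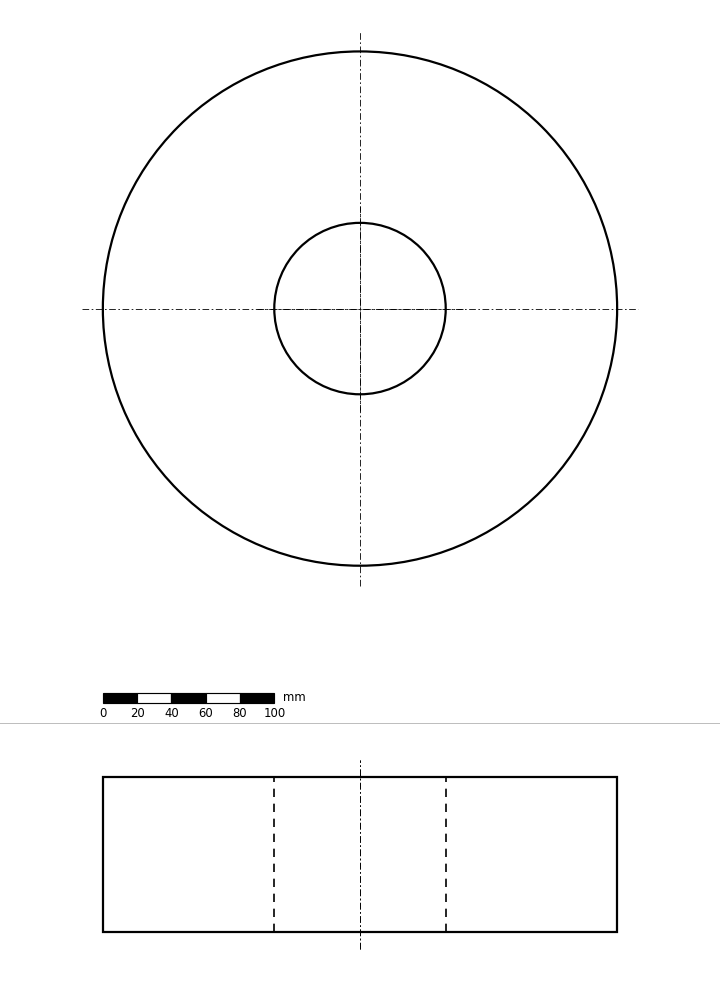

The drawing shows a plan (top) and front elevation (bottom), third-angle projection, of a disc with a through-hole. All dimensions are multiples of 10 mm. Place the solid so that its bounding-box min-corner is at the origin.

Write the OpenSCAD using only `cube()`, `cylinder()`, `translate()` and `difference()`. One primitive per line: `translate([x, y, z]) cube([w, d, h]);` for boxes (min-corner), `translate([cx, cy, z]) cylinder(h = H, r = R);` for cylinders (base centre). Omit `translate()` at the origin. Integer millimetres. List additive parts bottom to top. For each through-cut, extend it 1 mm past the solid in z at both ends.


difference() {
  translate([150, 150, 0]) cylinder(h = 90, r = 150);
  translate([150, 150, -1]) cylinder(h = 92, r = 50);
}


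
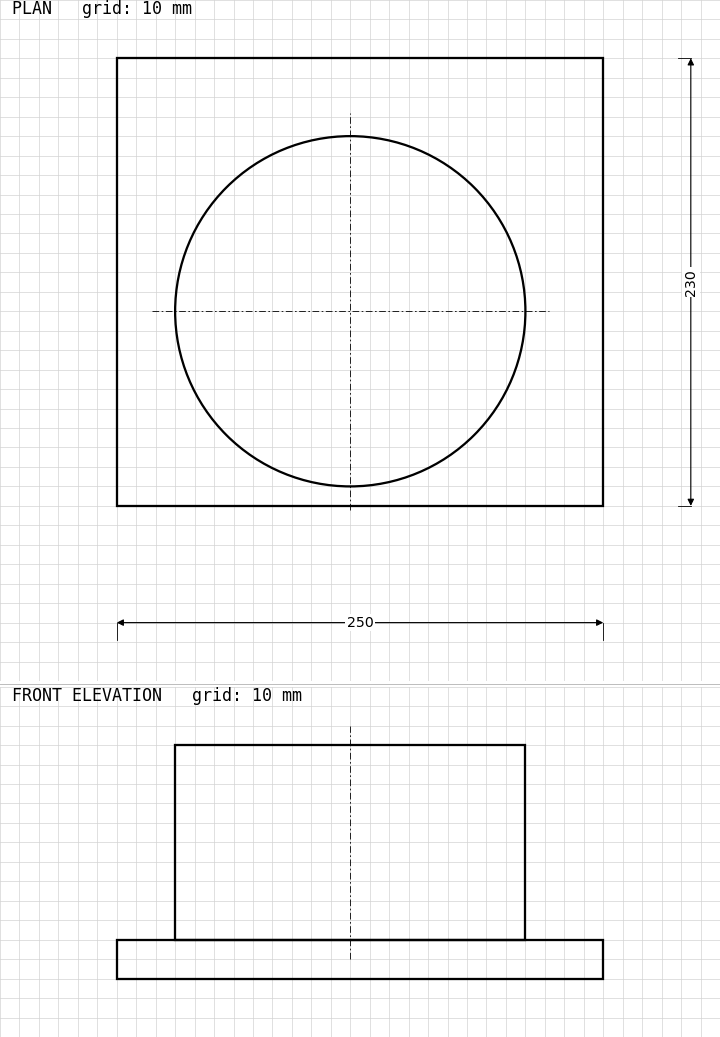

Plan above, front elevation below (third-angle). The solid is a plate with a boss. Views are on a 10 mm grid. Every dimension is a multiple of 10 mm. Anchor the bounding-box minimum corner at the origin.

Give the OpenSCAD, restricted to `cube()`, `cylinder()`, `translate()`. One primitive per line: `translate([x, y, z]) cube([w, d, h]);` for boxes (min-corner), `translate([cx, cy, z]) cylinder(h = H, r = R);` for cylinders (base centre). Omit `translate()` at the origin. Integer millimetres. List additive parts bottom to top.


cube([250, 230, 20]);
translate([120, 100, 20]) cylinder(h = 100, r = 90);


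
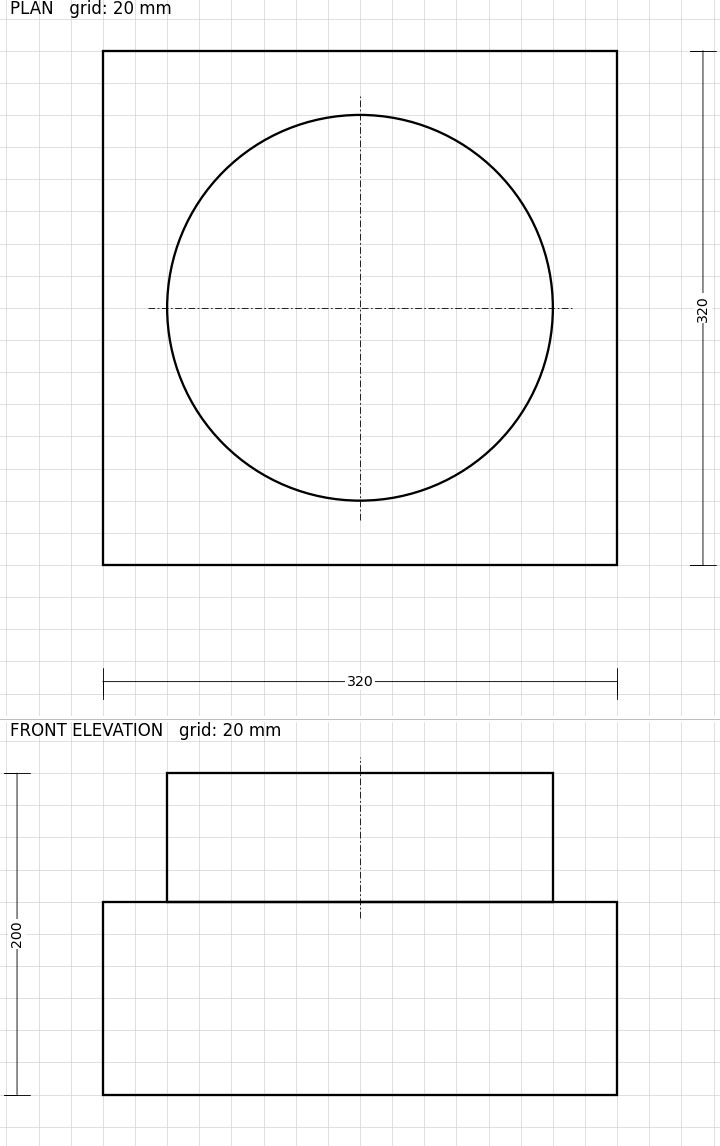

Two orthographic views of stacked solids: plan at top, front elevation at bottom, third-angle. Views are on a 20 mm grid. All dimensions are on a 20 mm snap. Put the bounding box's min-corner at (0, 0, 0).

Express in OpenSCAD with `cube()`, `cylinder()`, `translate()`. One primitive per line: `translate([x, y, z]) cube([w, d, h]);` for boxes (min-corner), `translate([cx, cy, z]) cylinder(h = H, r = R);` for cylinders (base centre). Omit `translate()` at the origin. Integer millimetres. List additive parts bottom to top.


cube([320, 320, 120]);
translate([160, 160, 120]) cylinder(h = 80, r = 120);


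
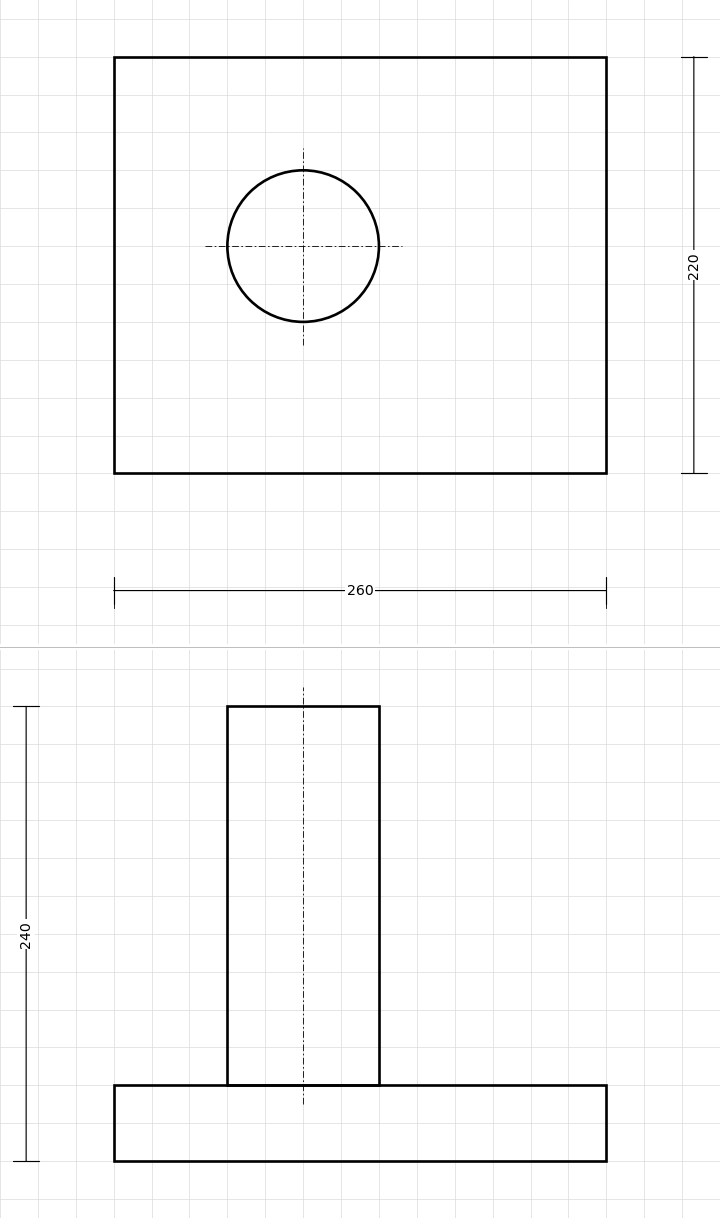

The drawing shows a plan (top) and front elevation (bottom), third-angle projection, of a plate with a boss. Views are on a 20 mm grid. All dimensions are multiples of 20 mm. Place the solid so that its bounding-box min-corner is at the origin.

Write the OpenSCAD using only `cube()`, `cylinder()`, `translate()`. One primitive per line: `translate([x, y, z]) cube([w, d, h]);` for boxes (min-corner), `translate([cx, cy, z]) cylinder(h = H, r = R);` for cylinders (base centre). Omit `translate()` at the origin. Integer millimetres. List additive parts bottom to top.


cube([260, 220, 40]);
translate([100, 120, 40]) cylinder(h = 200, r = 40);
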